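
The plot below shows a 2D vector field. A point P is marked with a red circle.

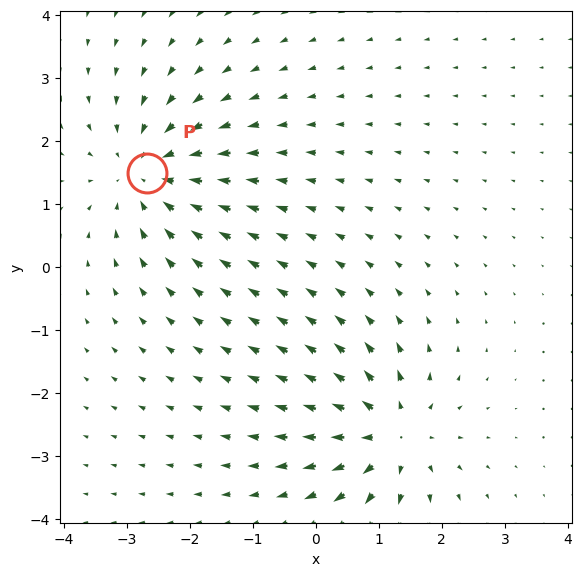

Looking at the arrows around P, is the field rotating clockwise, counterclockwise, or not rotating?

Near P at (-2.7, 1.5) the arrows show no circulation. The curl there is ≈0.

not rotating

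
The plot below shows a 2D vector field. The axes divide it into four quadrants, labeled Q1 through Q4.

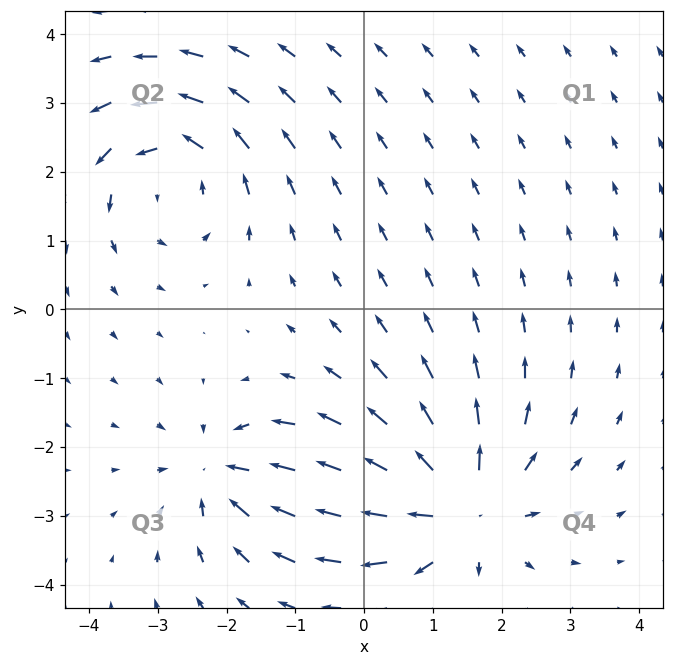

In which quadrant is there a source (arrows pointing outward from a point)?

Q4

The source sits at approximately (1.4, -2.9), which lies in quadrant Q4. The divergence there is about +5, positive as expected for a source.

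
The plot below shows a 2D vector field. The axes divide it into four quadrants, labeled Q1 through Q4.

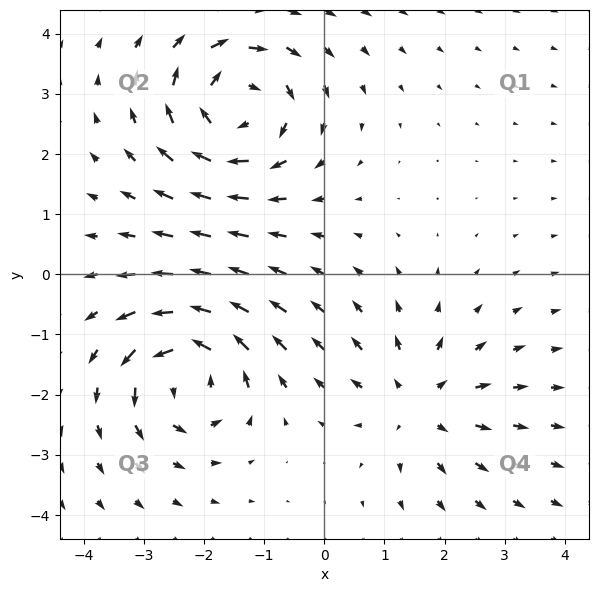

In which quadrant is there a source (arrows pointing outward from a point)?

The source sits at approximately (1.6, -2.1), which lies in quadrant Q4. The divergence there is about +4, positive as expected for a source.

Q4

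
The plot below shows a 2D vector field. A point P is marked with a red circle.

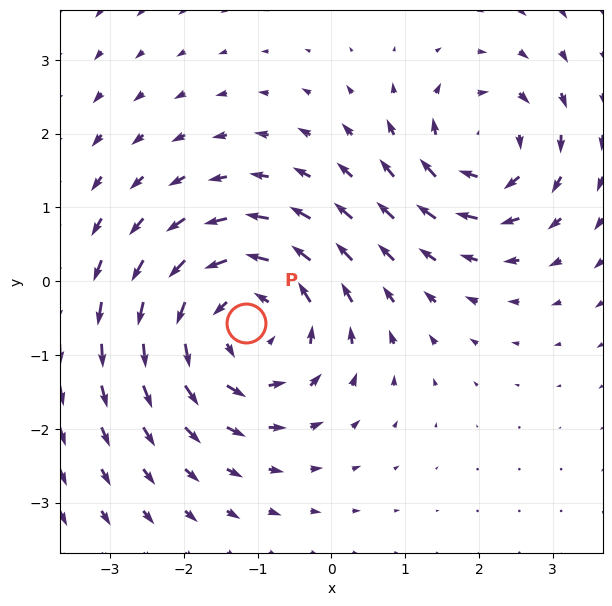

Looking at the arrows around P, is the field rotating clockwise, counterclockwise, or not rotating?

counterclockwise

Near P at (-1.2, -0.6) the arrows circulate counterclockwise. The curl (z-component) there is about +4; positive curl means counterclockwise rotation.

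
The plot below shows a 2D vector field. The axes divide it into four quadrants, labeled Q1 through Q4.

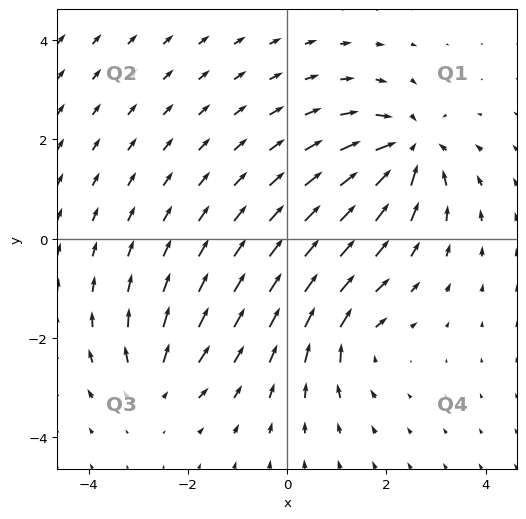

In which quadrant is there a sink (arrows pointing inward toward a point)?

The sink sits at approximately (2.4, 1.8), which lies in quadrant Q1. The divergence there is about -6, negative as expected for a sink.

Q1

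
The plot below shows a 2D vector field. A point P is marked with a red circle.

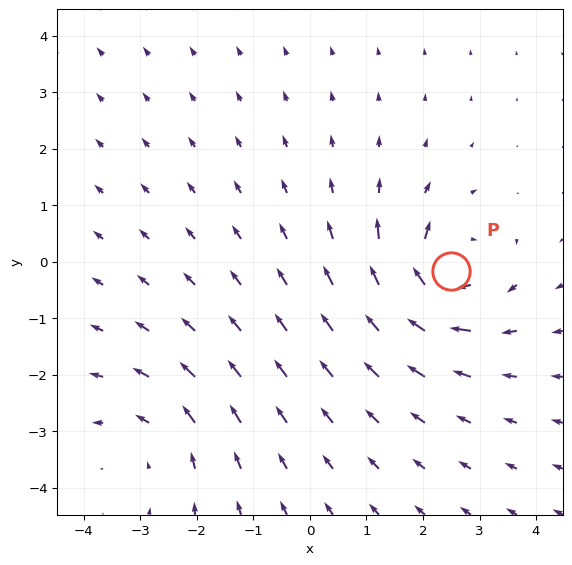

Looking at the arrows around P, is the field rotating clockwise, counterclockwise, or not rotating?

clockwise

Near P at (2.5, -0.2) the arrows circulate clockwise. The curl (z-component) there is about -5; negative curl means clockwise rotation.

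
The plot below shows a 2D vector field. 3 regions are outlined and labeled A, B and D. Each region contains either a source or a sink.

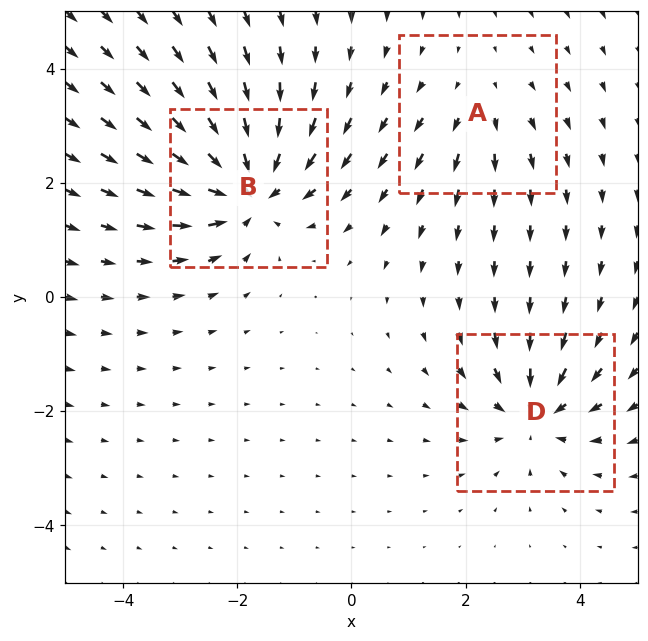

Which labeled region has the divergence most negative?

Divergence at each region's feature centre — A: about +2, B: about -6, D: about -4. Region B is most negative.

B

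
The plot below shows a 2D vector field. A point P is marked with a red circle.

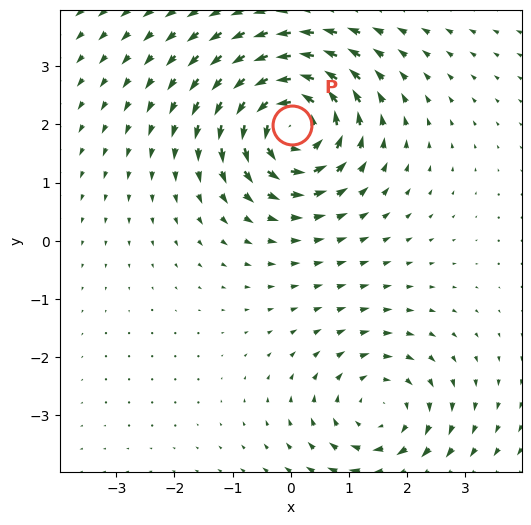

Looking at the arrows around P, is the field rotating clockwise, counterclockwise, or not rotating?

Near P at (0.0, 2.0) the arrows circulate counterclockwise. The curl (z-component) there is about +6; positive curl means counterclockwise rotation.

counterclockwise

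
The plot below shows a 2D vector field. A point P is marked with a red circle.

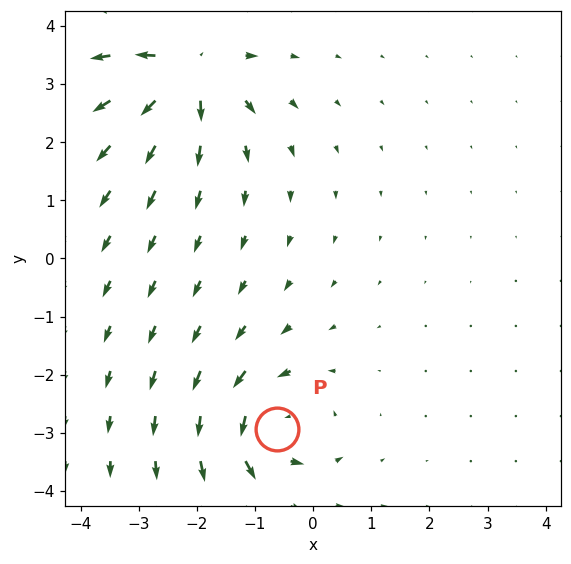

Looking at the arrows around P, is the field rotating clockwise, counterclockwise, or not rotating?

counterclockwise

Near P at (-0.6, -2.9) the arrows circulate counterclockwise. The curl (z-component) there is about +4; positive curl means counterclockwise rotation.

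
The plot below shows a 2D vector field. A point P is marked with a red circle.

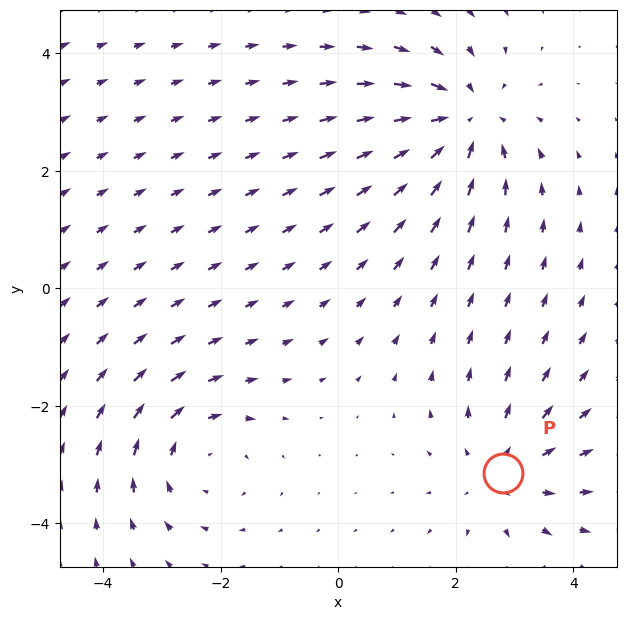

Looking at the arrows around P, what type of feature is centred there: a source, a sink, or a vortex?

source

At P (2.8, -3.1) the arrows spread outward. Divergence about +3, curl ≈0 — positive divergence with near-zero curl is a source.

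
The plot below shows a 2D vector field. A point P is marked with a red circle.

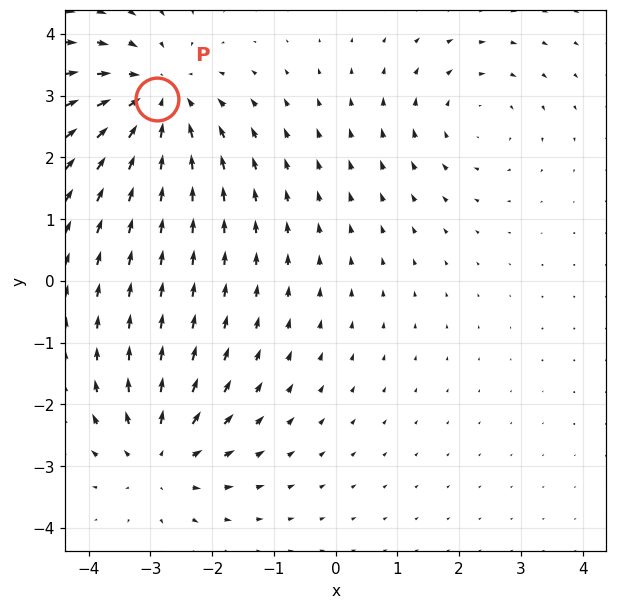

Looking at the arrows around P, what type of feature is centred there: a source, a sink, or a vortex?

sink

At P (-2.9, 3.0) the arrows converge inward. Divergence about -4, curl ≈0 — negative divergence with near-zero curl is a sink.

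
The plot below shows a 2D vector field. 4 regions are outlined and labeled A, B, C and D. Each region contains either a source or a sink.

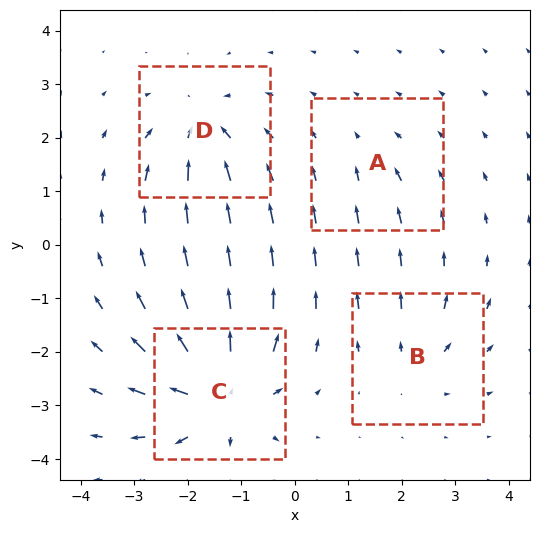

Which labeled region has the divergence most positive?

Divergence at each region's feature centre — A: about -2, B: about +4, C: about +8, D: about -6. Region C is most positive.

C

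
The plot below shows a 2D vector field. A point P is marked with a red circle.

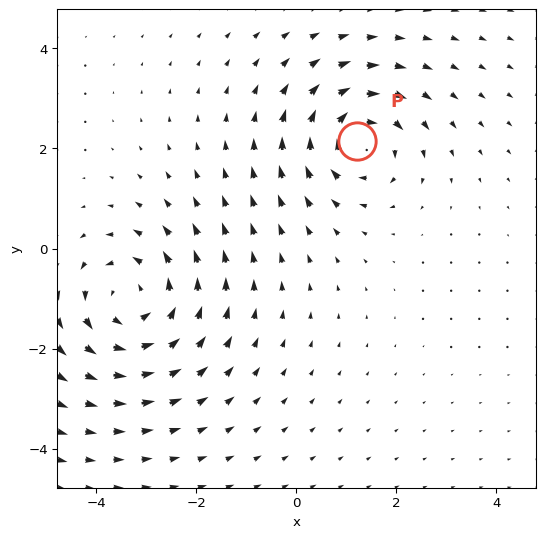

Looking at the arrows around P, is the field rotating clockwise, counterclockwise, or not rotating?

clockwise

Near P at (1.2, 2.2) the arrows circulate clockwise. The curl (z-component) there is about -4; negative curl means clockwise rotation.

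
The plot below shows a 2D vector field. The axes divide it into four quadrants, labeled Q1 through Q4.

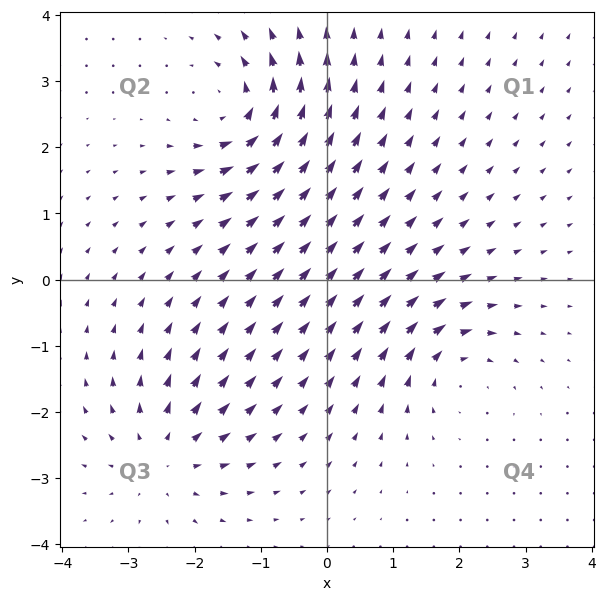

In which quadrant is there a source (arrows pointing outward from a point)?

Q3

The source sits at approximately (-2.5, -2.7), which lies in quadrant Q3. The divergence there is about +3, positive as expected for a source.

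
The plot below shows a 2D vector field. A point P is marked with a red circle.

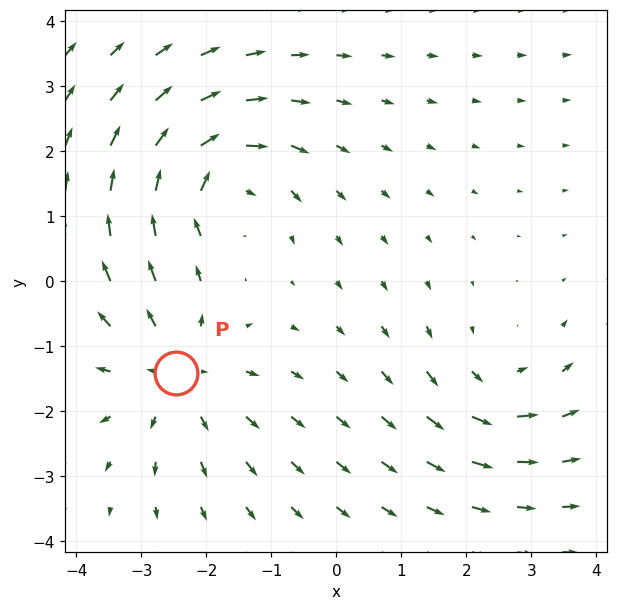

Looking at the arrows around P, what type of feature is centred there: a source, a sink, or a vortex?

At P (-2.5, -1.4) the arrows spread outward. Divergence about +3, curl ≈0 — positive divergence with near-zero curl is a source.

source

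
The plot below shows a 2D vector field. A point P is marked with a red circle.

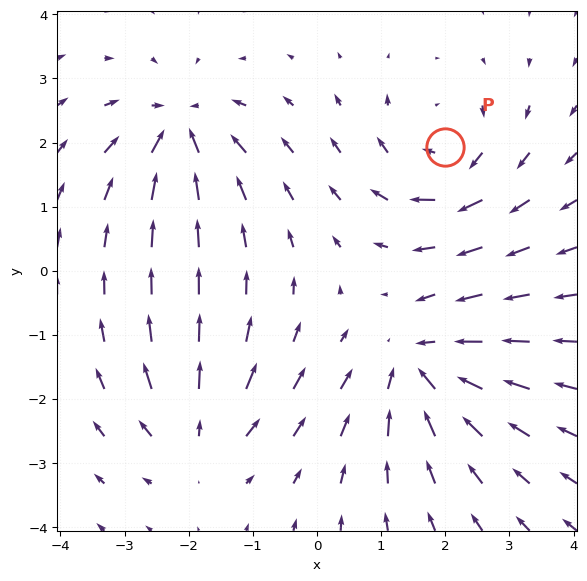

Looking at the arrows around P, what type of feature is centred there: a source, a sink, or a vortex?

At P (2.0, 1.9) the arrows circulate clockwise. Divergence ≈0, curl about -4 — near-zero divergence with nonzero curl is a vortex.

vortex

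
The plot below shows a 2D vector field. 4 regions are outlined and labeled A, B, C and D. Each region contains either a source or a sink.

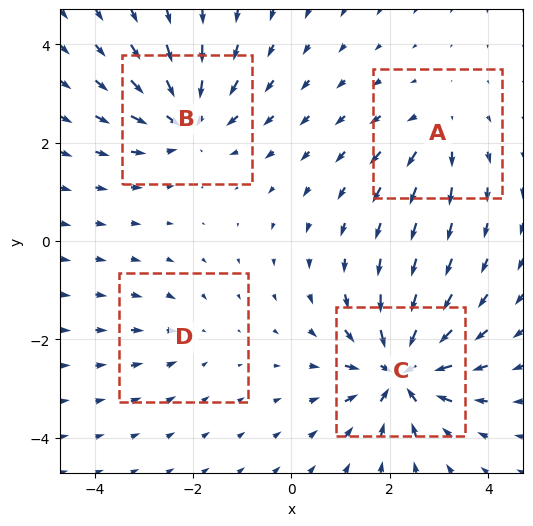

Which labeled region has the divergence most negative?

C

Divergence at each region's feature centre — A: about +4, B: about -6, C: about -8, D: about -2. Region C is most negative.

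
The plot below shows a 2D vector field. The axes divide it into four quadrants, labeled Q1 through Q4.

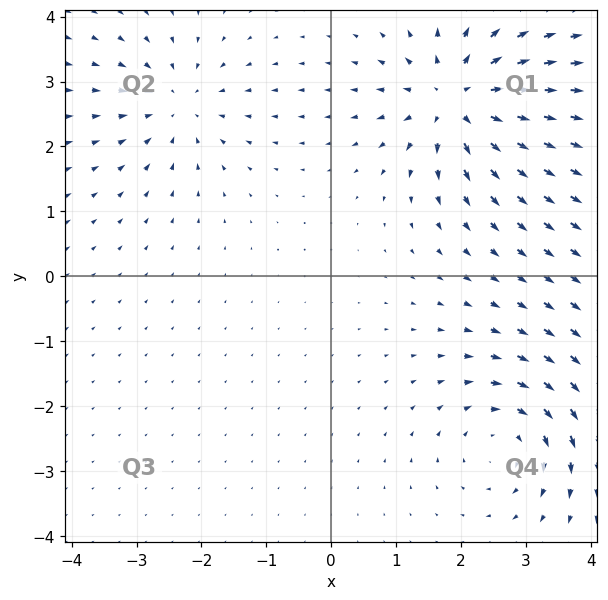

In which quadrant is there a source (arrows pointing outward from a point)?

The source sits at approximately (1.9, 2.7), which lies in quadrant Q1. The divergence there is about +6, positive as expected for a source.

Q1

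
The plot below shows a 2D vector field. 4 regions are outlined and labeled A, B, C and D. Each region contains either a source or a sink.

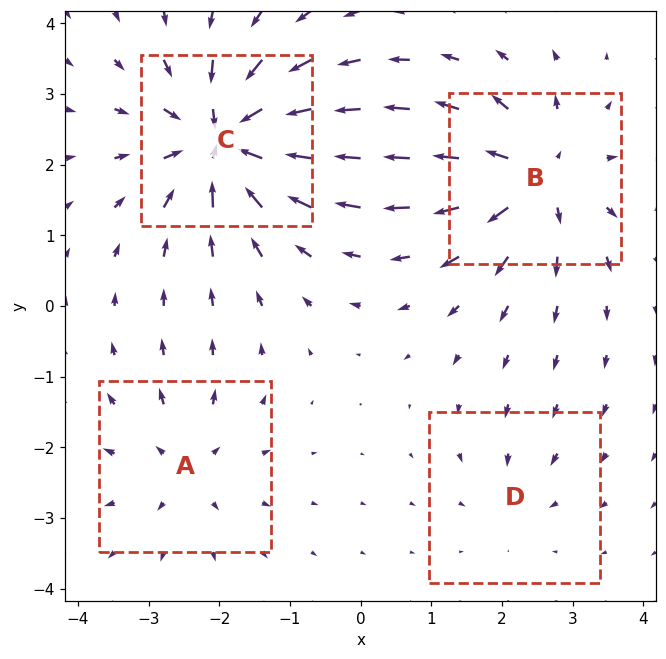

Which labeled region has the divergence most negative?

C

Divergence at each region's feature centre — A: about +4, B: about +7, C: about -9, D: about -3. Region C is most negative.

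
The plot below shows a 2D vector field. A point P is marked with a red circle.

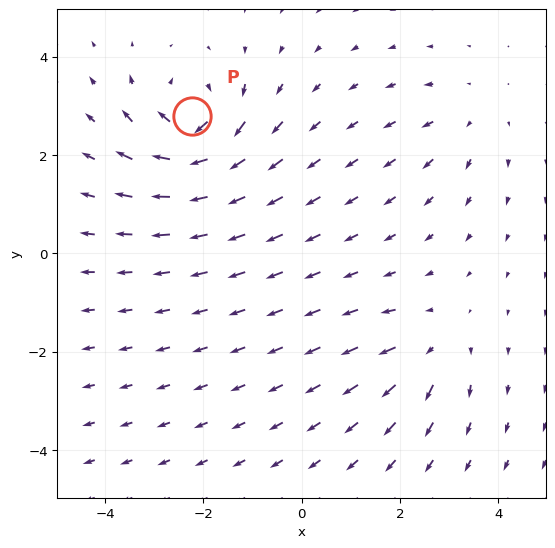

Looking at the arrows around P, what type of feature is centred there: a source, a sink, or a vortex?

At P (-2.2, 2.8) the arrows circulate clockwise. Divergence ≈0, curl about -7 — near-zero divergence with nonzero curl is a vortex.

vortex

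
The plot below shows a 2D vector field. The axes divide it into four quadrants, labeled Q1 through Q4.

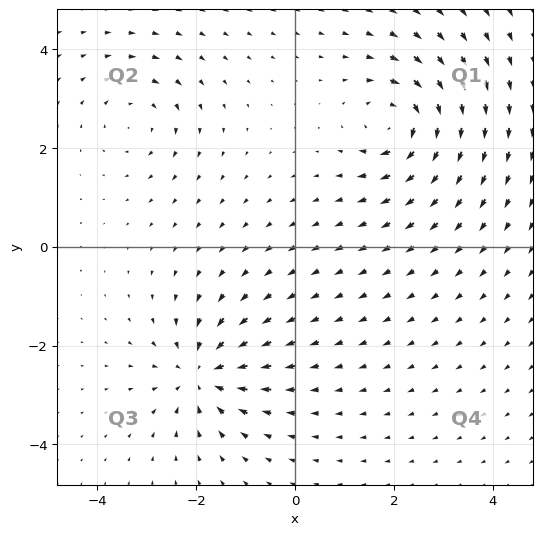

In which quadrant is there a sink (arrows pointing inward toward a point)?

The sink sits at approximately (-1.9, -2.6), which lies in quadrant Q3. The divergence there is about -6, negative as expected for a sink.

Q3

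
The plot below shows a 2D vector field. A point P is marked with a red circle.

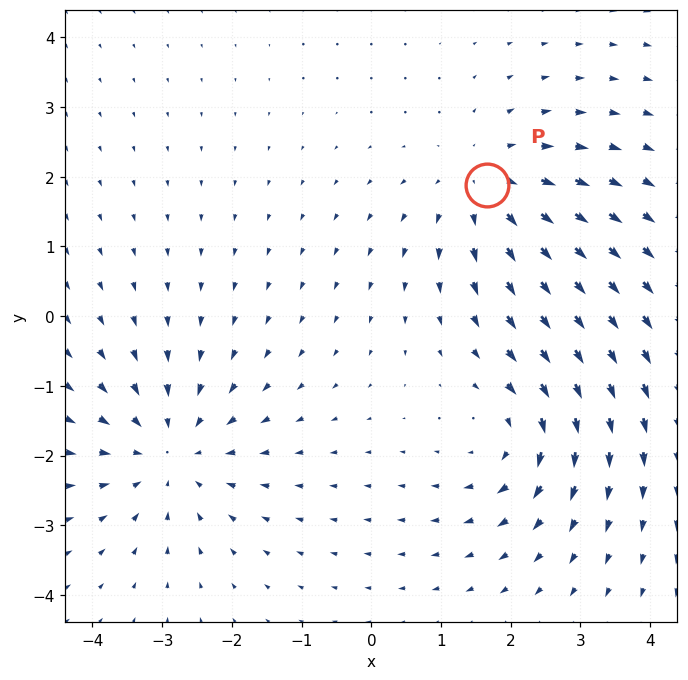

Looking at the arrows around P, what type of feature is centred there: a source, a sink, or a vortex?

At P (1.7, 1.9) the arrows spread outward. Divergence about +4, curl ≈0 — positive divergence with near-zero curl is a source.

source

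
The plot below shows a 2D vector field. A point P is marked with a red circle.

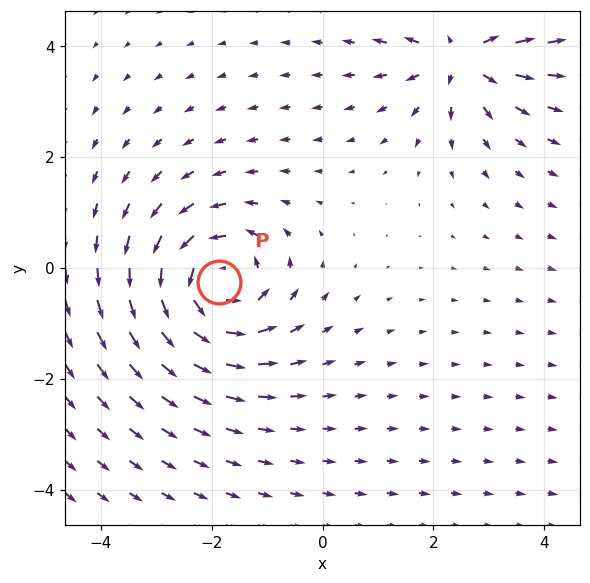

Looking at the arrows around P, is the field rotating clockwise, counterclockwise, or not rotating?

counterclockwise

Near P at (-1.9, -0.3) the arrows circulate counterclockwise. The curl (z-component) there is about +5; positive curl means counterclockwise rotation.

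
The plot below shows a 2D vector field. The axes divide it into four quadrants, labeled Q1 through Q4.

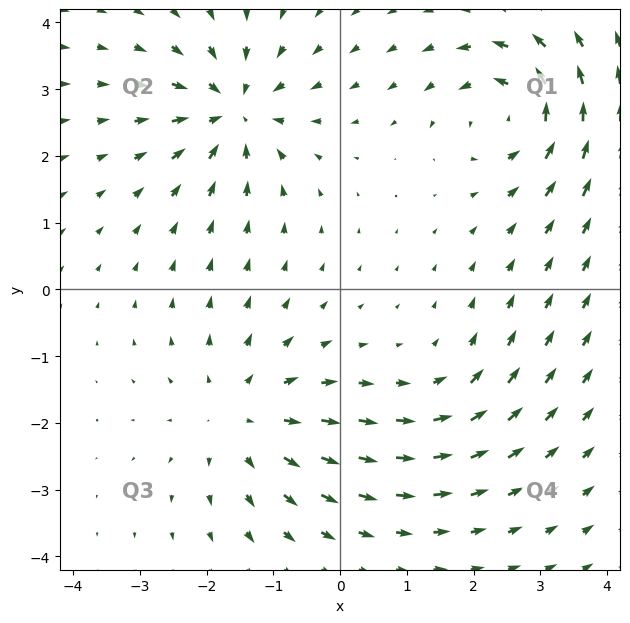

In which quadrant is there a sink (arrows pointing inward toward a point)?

Q2

The sink sits at approximately (-1.6, 2.7), which lies in quadrant Q2. The divergence there is about -6, negative as expected for a sink.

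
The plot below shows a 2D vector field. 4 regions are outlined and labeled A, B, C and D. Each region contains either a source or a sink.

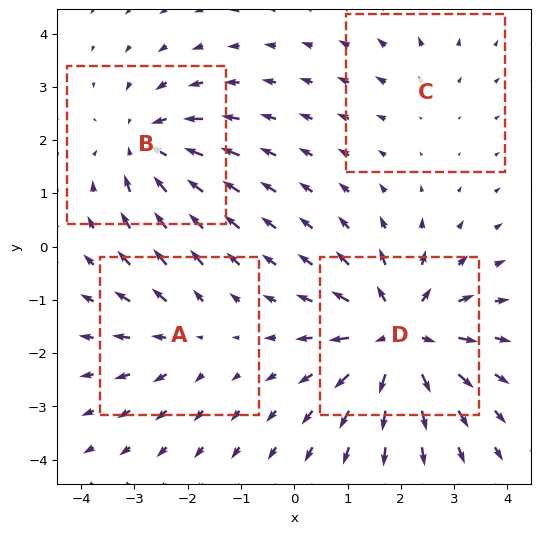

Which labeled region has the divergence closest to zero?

Divergence at each region's feature centre — A: about +3, B: about -4, C: about +2, D: about +7. Region C is closest to zero.

C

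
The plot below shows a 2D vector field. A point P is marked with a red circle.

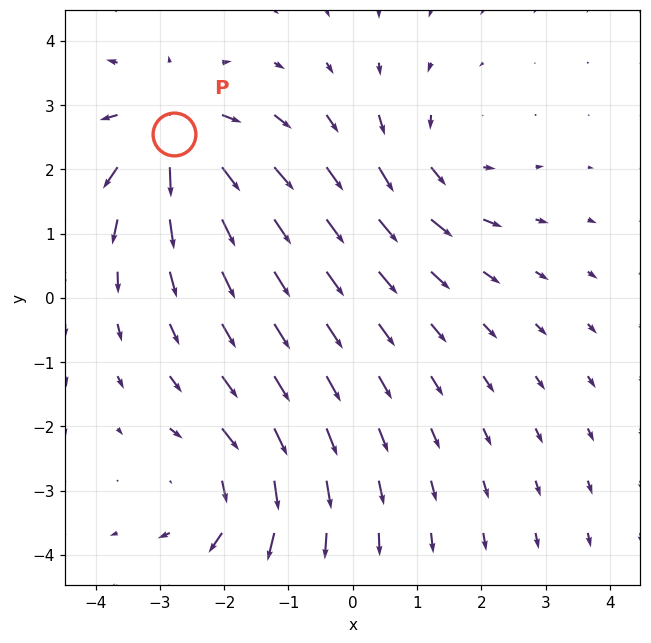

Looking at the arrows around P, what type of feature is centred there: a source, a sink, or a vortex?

source

At P (-2.8, 2.6) the arrows spread outward. Divergence about +5, curl ≈0 — positive divergence with near-zero curl is a source.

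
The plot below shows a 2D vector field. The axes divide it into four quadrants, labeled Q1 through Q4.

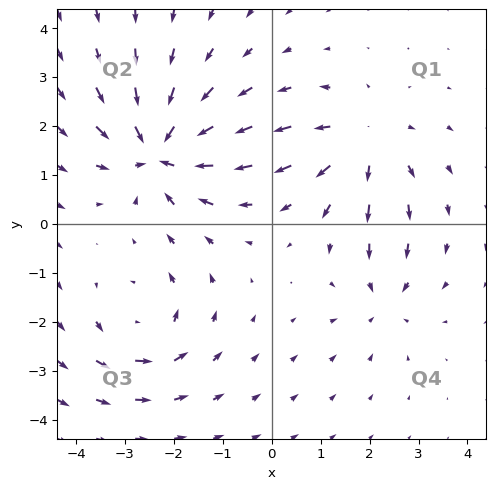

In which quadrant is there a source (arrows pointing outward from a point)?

The source sits at approximately (1.9, 1.7), which lies in quadrant Q1. The divergence there is about +4, positive as expected for a source.

Q1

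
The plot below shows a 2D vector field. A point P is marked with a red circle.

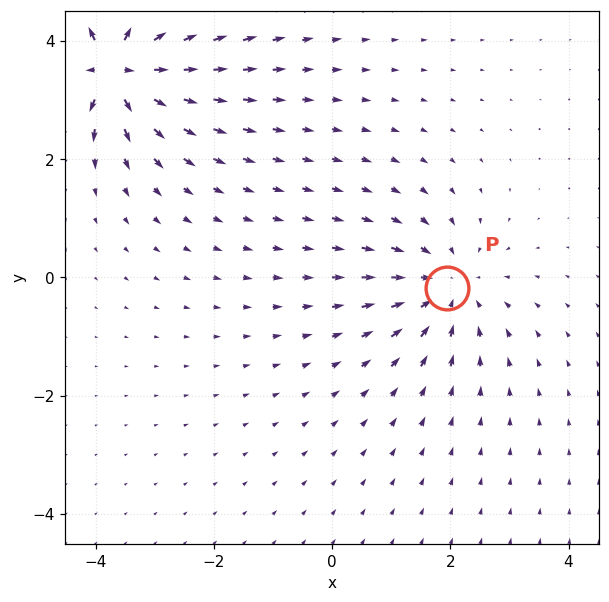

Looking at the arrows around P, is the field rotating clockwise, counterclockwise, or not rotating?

Near P at (1.9, -0.2) the arrows show no circulation. The curl there is ≈0.

not rotating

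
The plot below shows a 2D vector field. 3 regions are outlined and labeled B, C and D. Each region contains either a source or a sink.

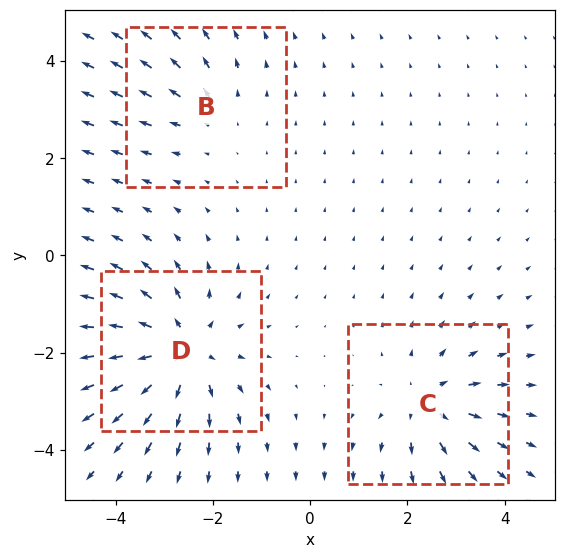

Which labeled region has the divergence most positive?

D

Divergence at each region's feature centre — B: about +2, C: about +3, D: about +5. Region D is most positive.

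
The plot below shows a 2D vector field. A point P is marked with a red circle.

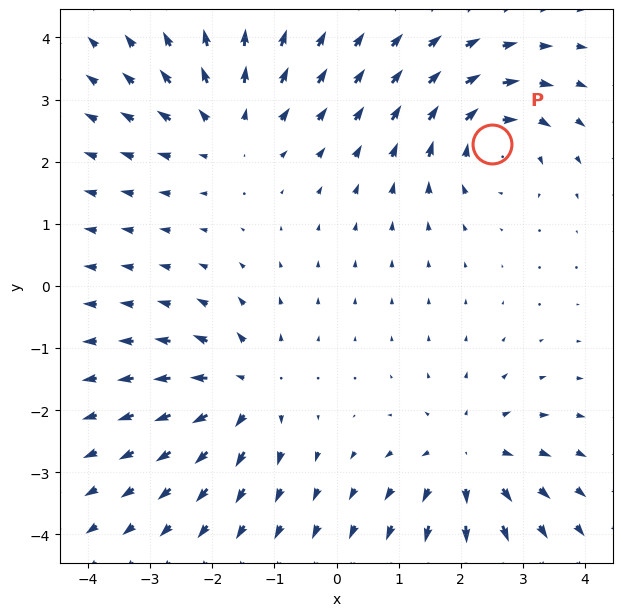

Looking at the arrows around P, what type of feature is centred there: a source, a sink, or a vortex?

At P (2.5, 2.3) the arrows circulate clockwise. Divergence ≈0, curl about -5 — near-zero divergence with nonzero curl is a vortex.

vortex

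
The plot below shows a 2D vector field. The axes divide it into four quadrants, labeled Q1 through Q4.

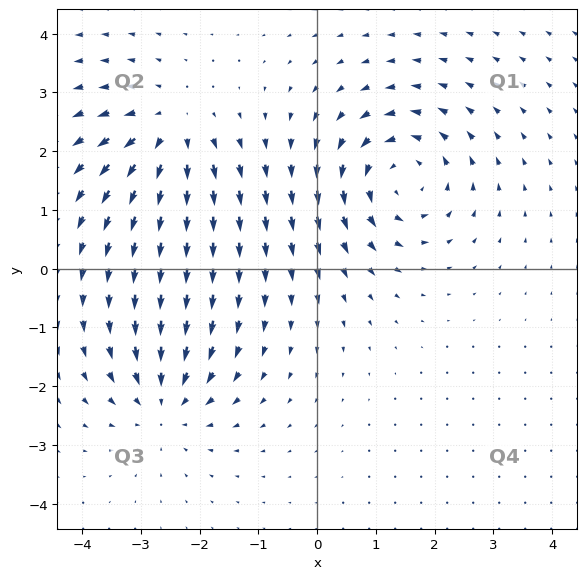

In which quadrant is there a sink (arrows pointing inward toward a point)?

Q3

The sink sits at approximately (-2.6, -2.3), which lies in quadrant Q3. The divergence there is about -3, negative as expected for a sink.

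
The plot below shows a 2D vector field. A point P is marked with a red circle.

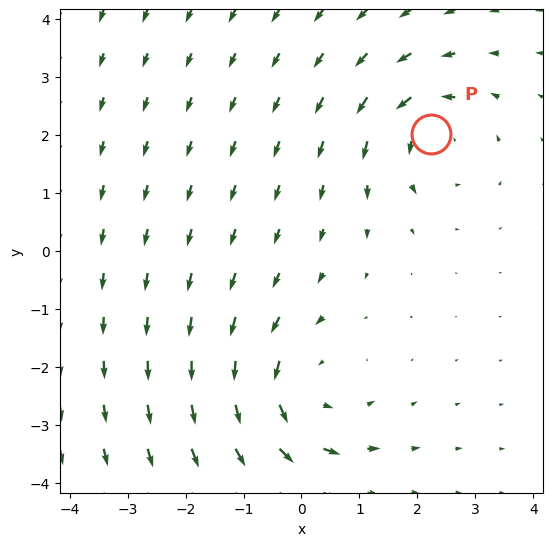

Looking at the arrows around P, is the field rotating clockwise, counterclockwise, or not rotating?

Near P at (2.2, 2.0) the arrows circulate counterclockwise. The curl (z-component) there is about +4; positive curl means counterclockwise rotation.

counterclockwise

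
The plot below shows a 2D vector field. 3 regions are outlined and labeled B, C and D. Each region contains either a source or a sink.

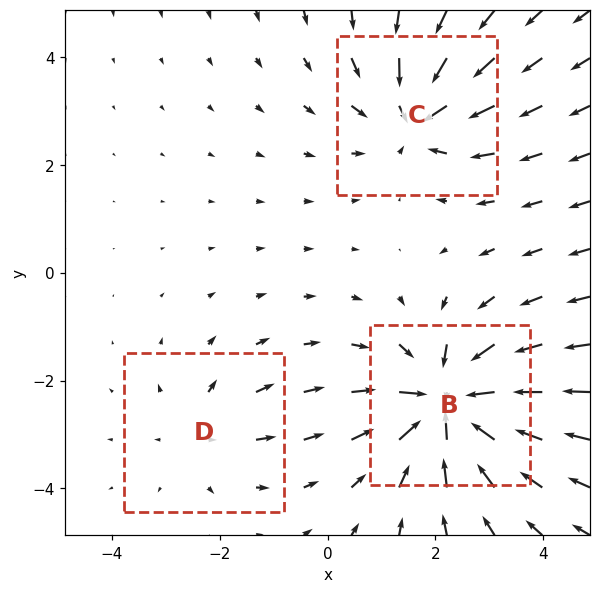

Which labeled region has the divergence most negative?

B

Divergence at each region's feature centre — B: about -6, C: about -4, D: about +2. Region B is most negative.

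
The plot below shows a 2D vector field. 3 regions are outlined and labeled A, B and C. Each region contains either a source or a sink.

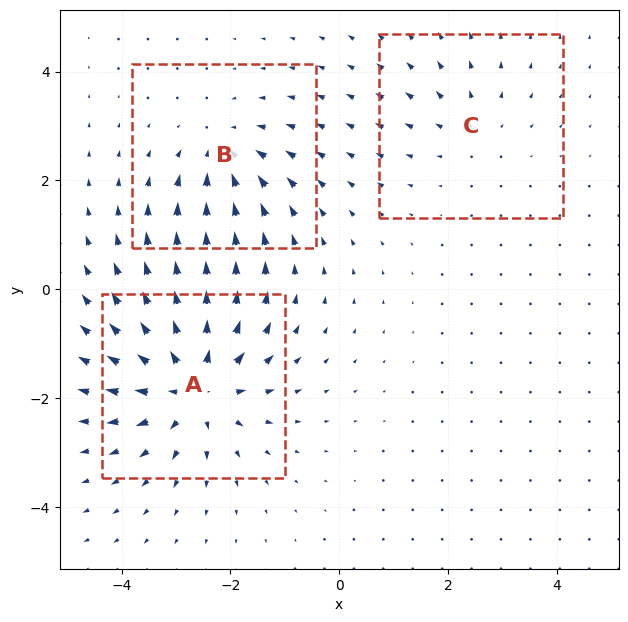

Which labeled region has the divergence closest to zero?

C

Divergence at each region's feature centre — A: about +5, B: about -3, C: about +2. Region C is closest to zero.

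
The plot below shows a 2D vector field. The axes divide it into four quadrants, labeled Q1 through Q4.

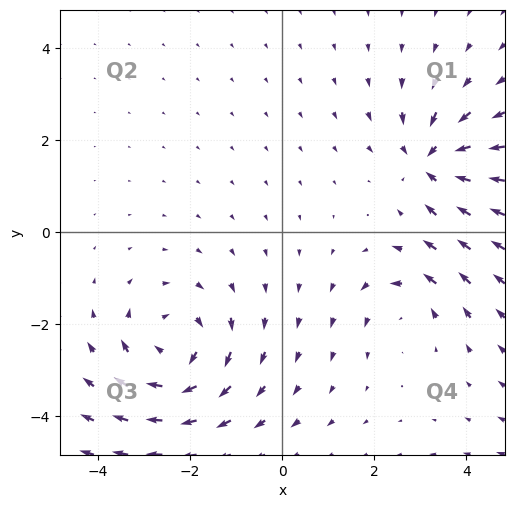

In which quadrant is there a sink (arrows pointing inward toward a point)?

Q1

The sink sits at approximately (3.3, 1.6), which lies in quadrant Q1. The divergence there is about -5, negative as expected for a sink.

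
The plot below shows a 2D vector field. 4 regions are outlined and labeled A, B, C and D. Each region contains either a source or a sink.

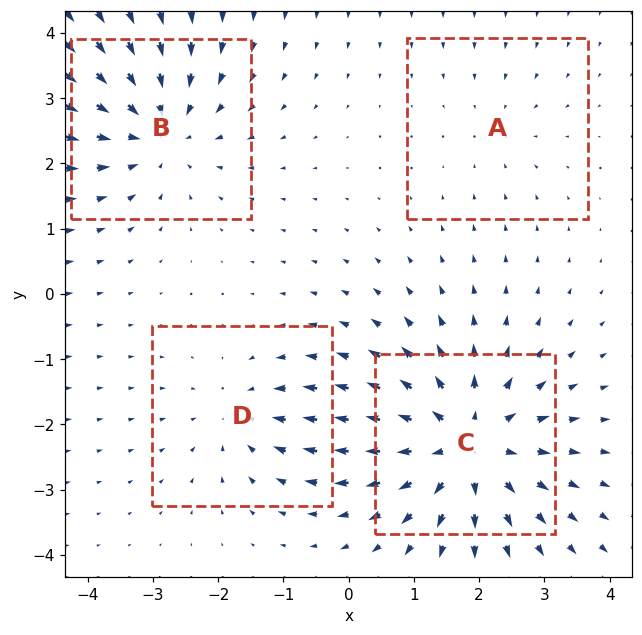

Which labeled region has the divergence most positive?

Divergence at each region's feature centre — A: about -2, B: about -5, C: about +6, D: about -3. Region C is most positive.

C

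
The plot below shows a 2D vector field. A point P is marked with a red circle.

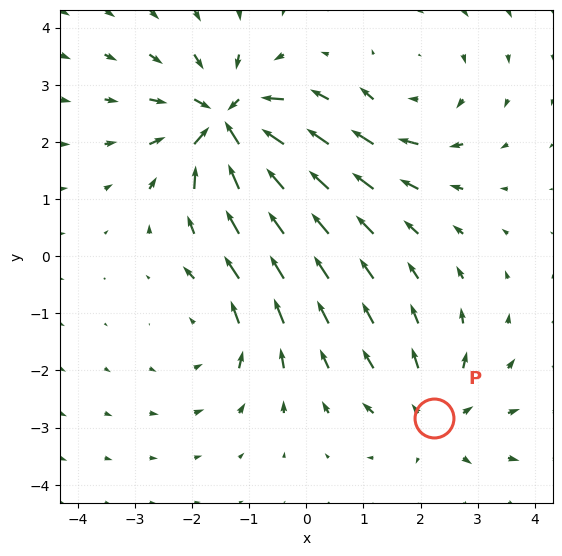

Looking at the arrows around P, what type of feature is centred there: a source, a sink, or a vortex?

At P (2.2, -2.8) the arrows spread outward. Divergence about +3, curl ≈0 — positive divergence with near-zero curl is a source.

source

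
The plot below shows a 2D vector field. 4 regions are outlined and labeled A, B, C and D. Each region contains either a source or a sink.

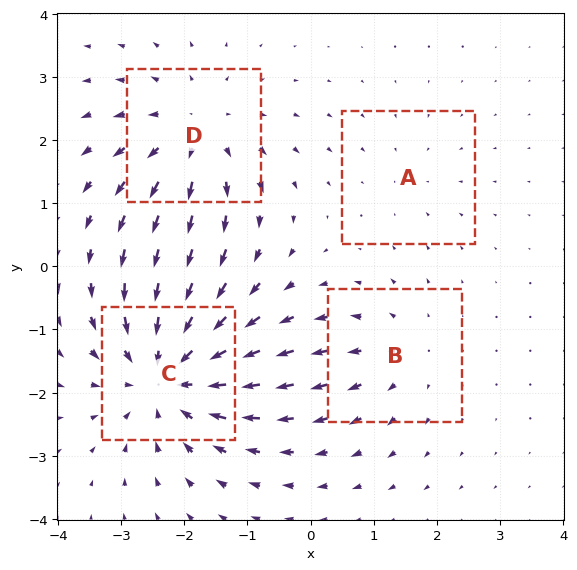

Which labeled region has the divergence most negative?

Divergence at each region's feature centre — A: about -2, B: about +3, C: about -6, D: about +4. Region C is most negative.

C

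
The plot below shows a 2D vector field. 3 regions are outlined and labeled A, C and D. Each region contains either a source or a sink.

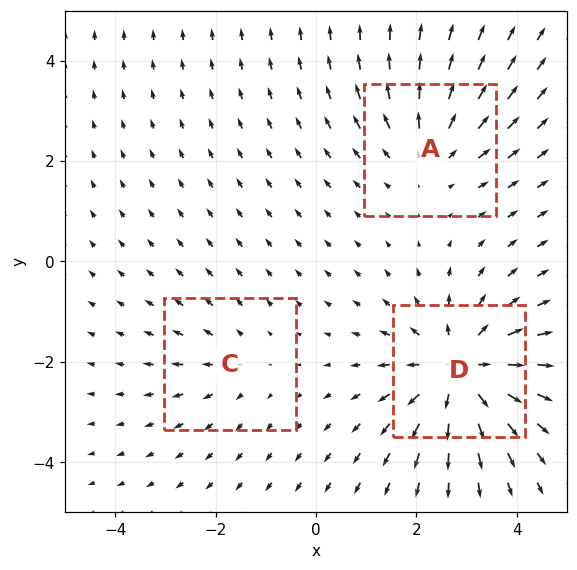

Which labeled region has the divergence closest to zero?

Divergence at each region's feature centre — A: about +3, C: about +2, D: about +5. Region C is closest to zero.

C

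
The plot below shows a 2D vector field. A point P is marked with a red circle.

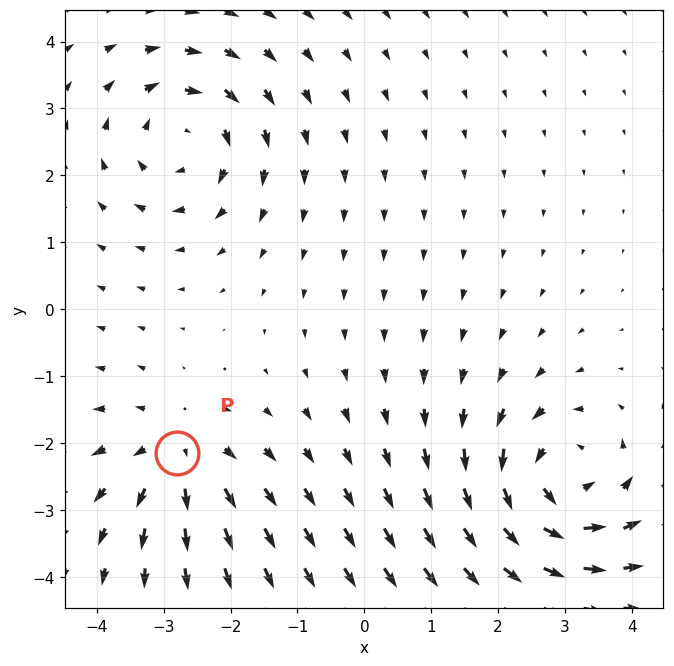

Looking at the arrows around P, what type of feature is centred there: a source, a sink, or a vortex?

At P (-2.8, -2.2) the arrows spread outward. Divergence about +3, curl ≈0 — positive divergence with near-zero curl is a source.

source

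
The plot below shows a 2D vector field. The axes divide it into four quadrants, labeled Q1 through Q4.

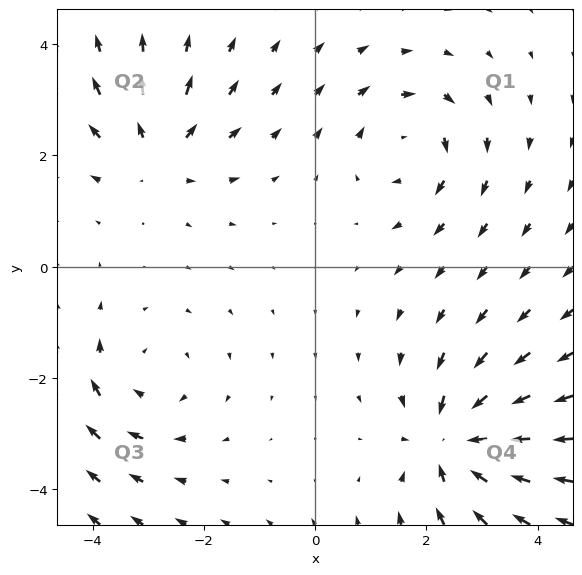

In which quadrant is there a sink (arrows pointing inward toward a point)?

Q4

The sink sits at approximately (2.5, -3.1), which lies in quadrant Q4. The divergence there is about -5, negative as expected for a sink.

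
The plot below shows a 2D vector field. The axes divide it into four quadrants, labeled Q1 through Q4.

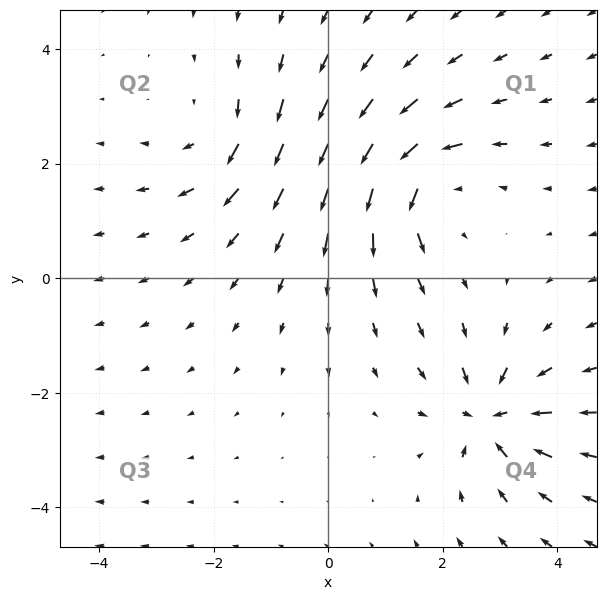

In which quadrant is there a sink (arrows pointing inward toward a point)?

The sink sits at approximately (2.8, -2.4), which lies in quadrant Q4. The divergence there is about -5, negative as expected for a sink.

Q4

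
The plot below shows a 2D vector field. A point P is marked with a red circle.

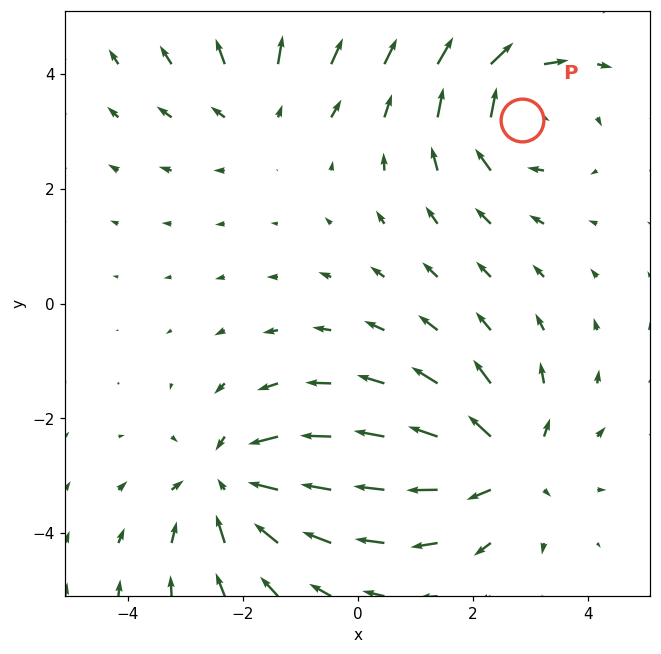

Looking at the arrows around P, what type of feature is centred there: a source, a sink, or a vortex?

vortex

At P (2.9, 3.2) the arrows circulate clockwise. Divergence ≈0, curl about -4 — near-zero divergence with nonzero curl is a vortex.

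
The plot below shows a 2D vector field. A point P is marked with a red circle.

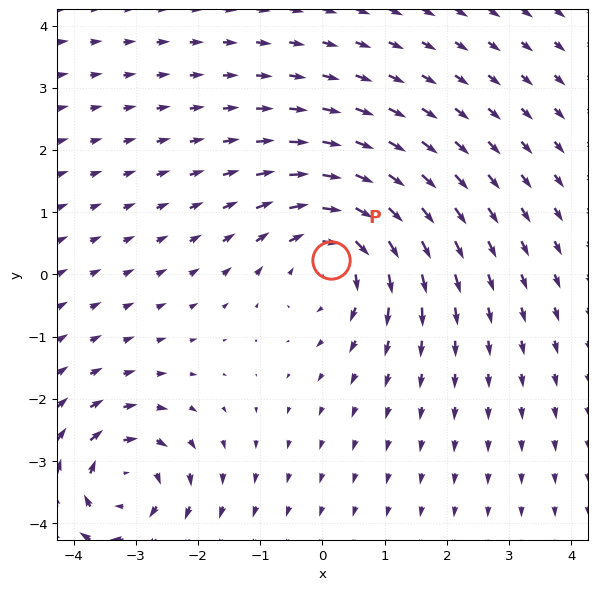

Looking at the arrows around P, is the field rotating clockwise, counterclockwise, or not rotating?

clockwise

Near P at (0.1, 0.2) the arrows circulate clockwise. The curl (z-component) there is about -4; negative curl means clockwise rotation.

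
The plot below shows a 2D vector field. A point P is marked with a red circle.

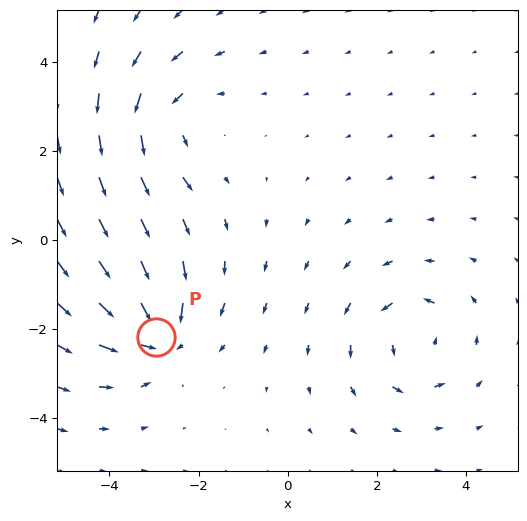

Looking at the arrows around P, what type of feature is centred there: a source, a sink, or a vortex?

At P (-3.0, -2.2) the arrows converge inward. Divergence about -4, curl ≈0 — negative divergence with near-zero curl is a sink.

sink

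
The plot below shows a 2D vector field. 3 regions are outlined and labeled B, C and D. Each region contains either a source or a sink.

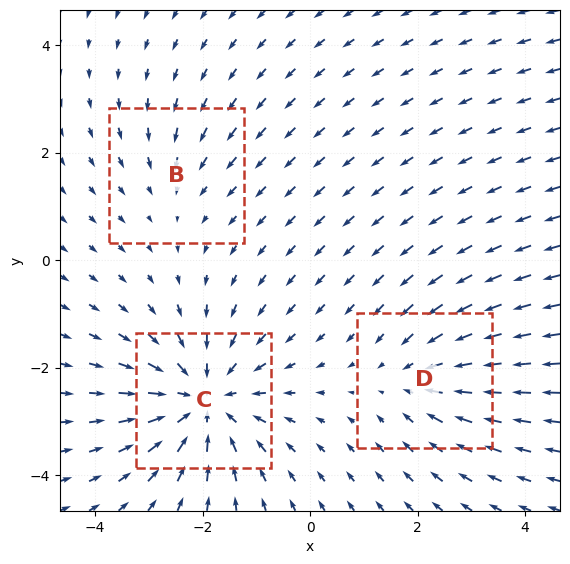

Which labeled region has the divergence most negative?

Divergence at each region's feature centre — B: about -2, C: about -4, D: about -3. Region C is most negative.

C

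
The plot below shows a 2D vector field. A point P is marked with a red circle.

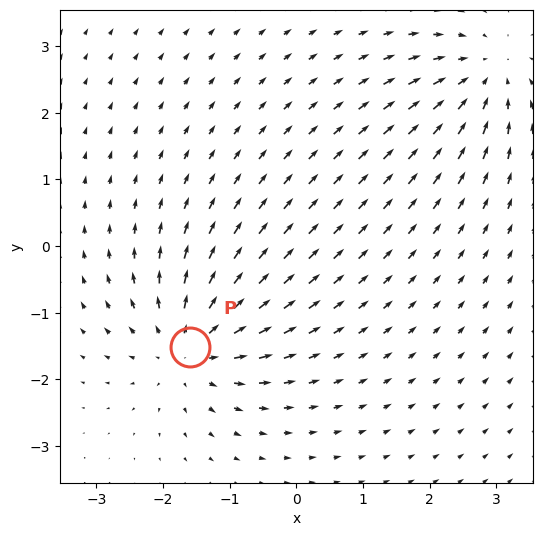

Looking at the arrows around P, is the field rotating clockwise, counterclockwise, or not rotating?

not rotating

Near P at (-1.6, -1.5) the arrows show no circulation. The curl there is ≈0.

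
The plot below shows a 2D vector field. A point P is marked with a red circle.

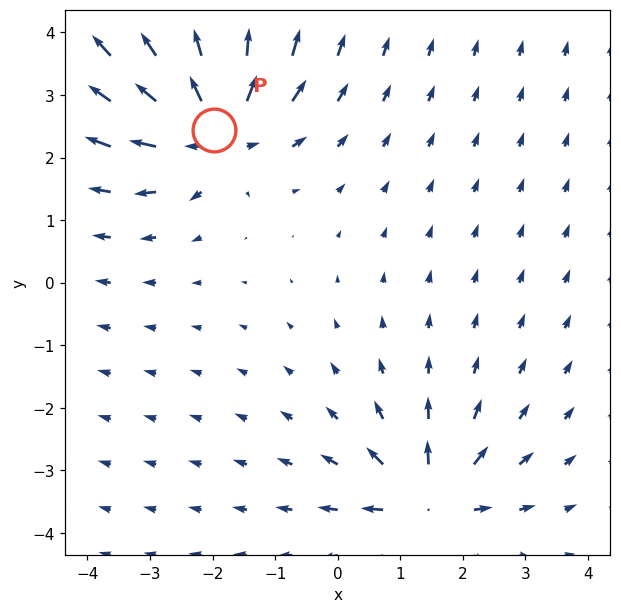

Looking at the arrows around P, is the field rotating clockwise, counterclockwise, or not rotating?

Near P at (-2.0, 2.4) the arrows show no circulation. The curl there is ≈0.

not rotating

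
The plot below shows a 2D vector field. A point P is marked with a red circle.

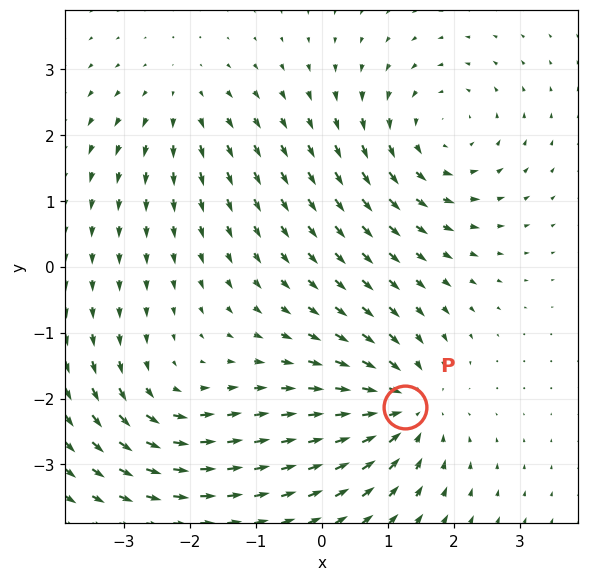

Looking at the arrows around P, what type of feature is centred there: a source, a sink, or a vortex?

sink

At P (1.3, -2.1) the arrows converge inward. Divergence about -5, curl ≈0 — negative divergence with near-zero curl is a sink.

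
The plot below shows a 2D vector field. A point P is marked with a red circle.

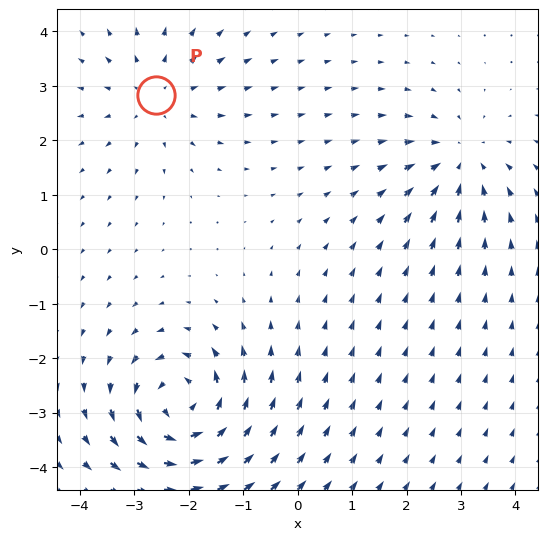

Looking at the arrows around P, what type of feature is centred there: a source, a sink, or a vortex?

At P (-2.6, 2.8) the arrows spread outward. Divergence about +2, curl ≈0 — positive divergence with near-zero curl is a source.

source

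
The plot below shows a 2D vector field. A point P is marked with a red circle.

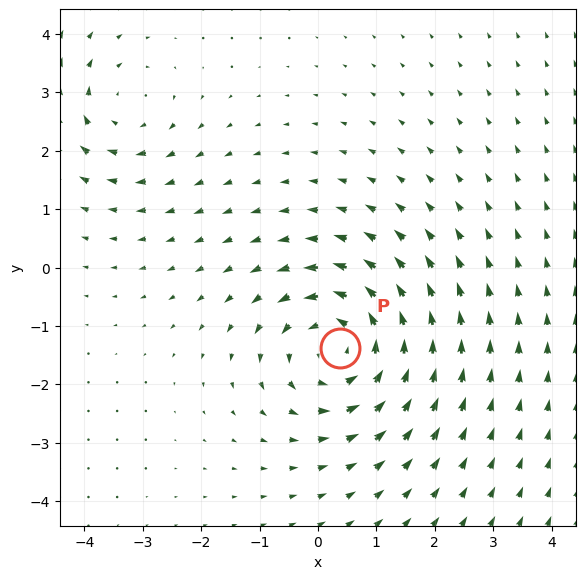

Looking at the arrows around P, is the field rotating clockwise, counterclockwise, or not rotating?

counterclockwise

Near P at (0.4, -1.4) the arrows circulate counterclockwise. The curl (z-component) there is about +4; positive curl means counterclockwise rotation.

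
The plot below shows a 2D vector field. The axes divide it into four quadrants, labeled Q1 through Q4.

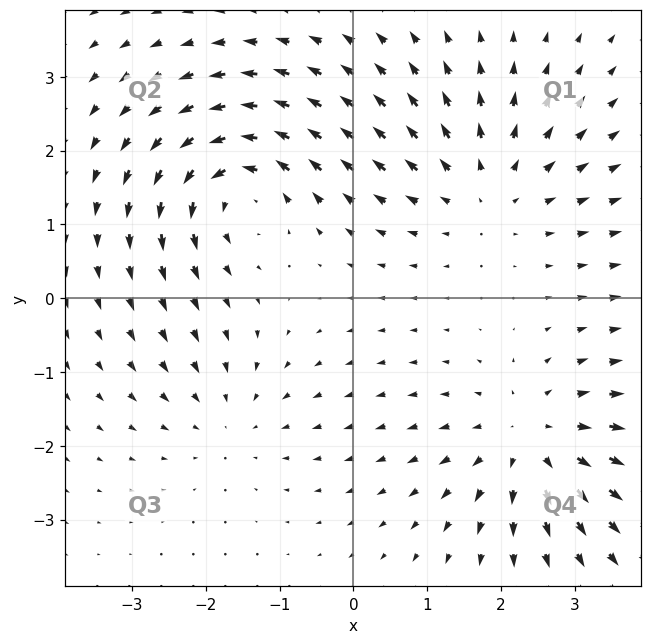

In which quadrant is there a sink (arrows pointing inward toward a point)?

Q3

The sink sits at approximately (-1.7, -1.6), which lies in quadrant Q3. The divergence there is about -3, negative as expected for a sink.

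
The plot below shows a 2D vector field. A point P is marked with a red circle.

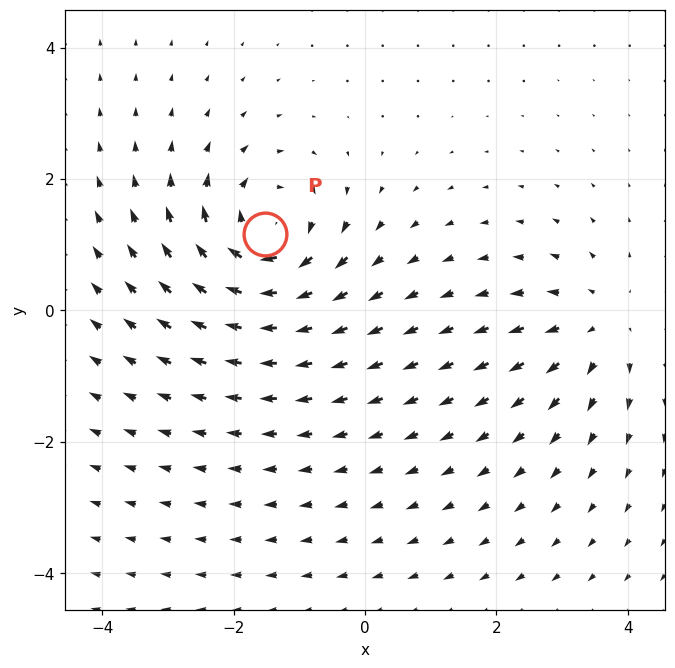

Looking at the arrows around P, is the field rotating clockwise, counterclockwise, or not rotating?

Near P at (-1.5, 1.2) the arrows circulate clockwise. The curl (z-component) there is about -5; negative curl means clockwise rotation.

clockwise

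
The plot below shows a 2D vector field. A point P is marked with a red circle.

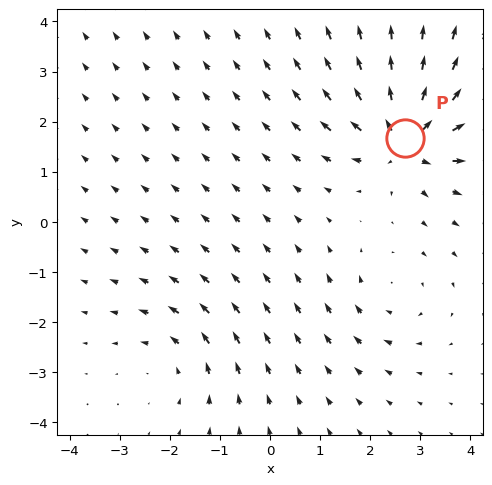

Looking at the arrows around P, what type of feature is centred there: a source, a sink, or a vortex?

At P (2.7, 1.7) the arrows spread outward. Divergence about +6, curl ≈0 — positive divergence with near-zero curl is a source.

source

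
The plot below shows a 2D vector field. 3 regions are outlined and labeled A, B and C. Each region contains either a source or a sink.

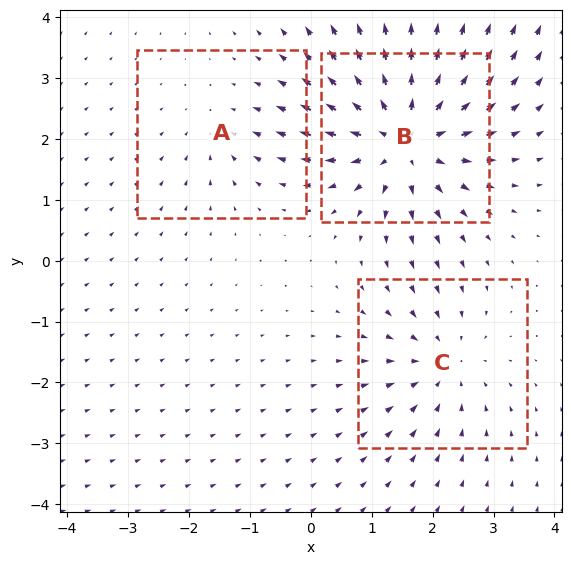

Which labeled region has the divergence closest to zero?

A

Divergence at each region's feature centre — A: about -2, B: about +6, C: about -3. Region A is closest to zero.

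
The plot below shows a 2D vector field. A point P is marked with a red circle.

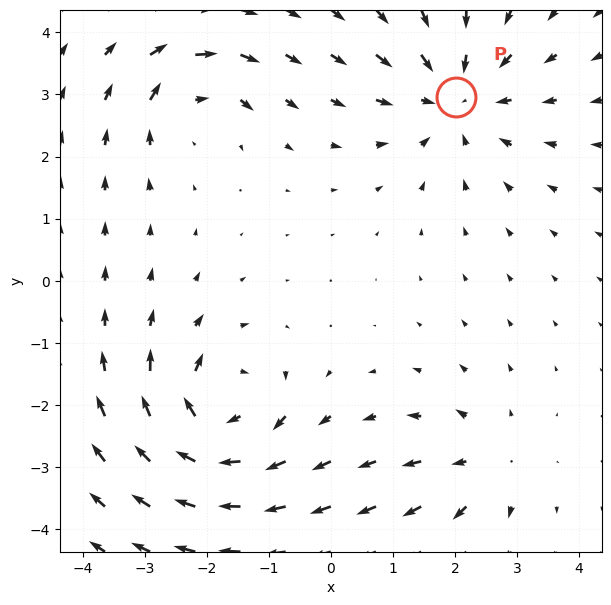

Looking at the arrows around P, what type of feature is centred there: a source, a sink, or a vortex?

sink

At P (2.0, 3.0) the arrows converge inward. Divergence about -4, curl ≈0 — negative divergence with near-zero curl is a sink.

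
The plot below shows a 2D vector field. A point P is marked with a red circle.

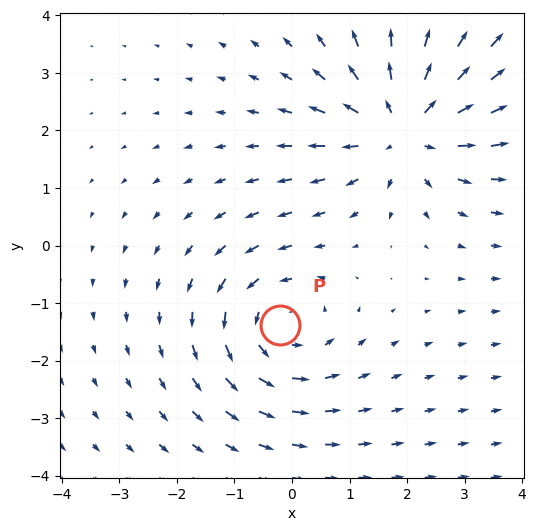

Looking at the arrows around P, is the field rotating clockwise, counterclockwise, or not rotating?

counterclockwise

Near P at (-0.2, -1.4) the arrows circulate counterclockwise. The curl (z-component) there is about +4; positive curl means counterclockwise rotation.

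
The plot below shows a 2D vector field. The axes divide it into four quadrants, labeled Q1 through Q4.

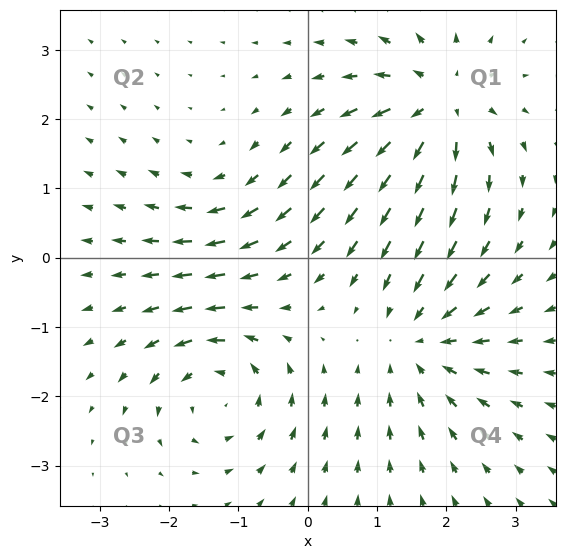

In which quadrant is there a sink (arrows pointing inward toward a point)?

The sink sits at approximately (1.7, -1.2), which lies in quadrant Q4. The divergence there is about -4, negative as expected for a sink.

Q4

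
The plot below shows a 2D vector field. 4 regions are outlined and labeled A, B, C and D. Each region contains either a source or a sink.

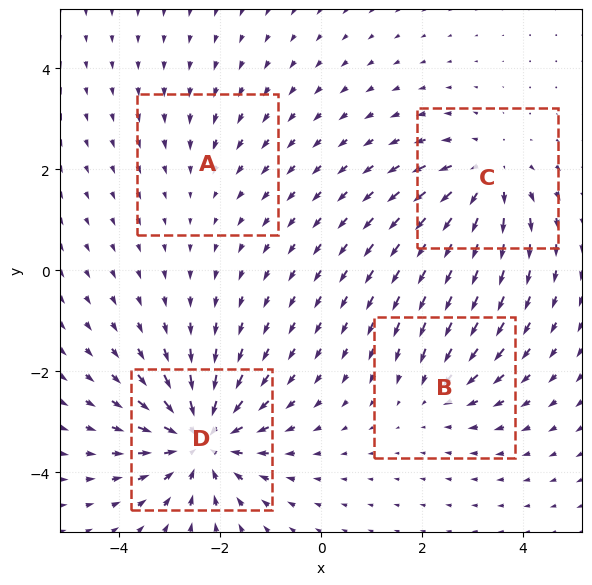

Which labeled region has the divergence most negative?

Divergence at each region's feature centre — A: about -2, B: about -3, C: about +5, D: about -7. Region D is most negative.

D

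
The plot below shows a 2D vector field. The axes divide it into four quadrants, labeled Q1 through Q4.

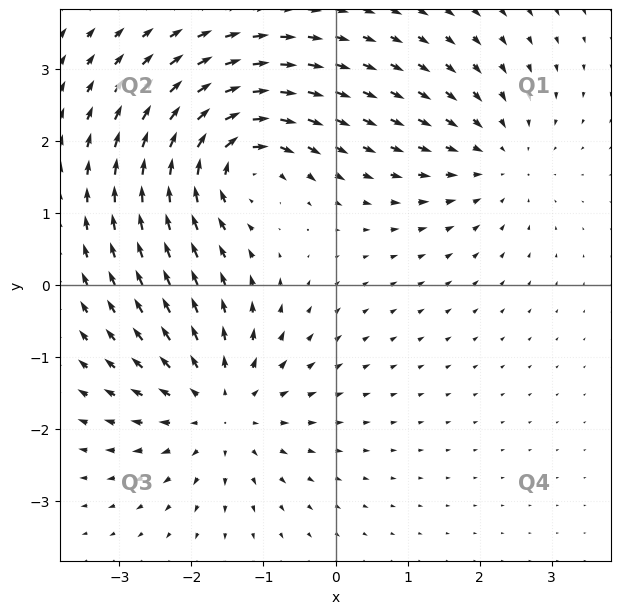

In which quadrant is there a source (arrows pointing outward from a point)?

Q3

The source sits at approximately (-1.6, -1.7), which lies in quadrant Q3. The divergence there is about +5, positive as expected for a source.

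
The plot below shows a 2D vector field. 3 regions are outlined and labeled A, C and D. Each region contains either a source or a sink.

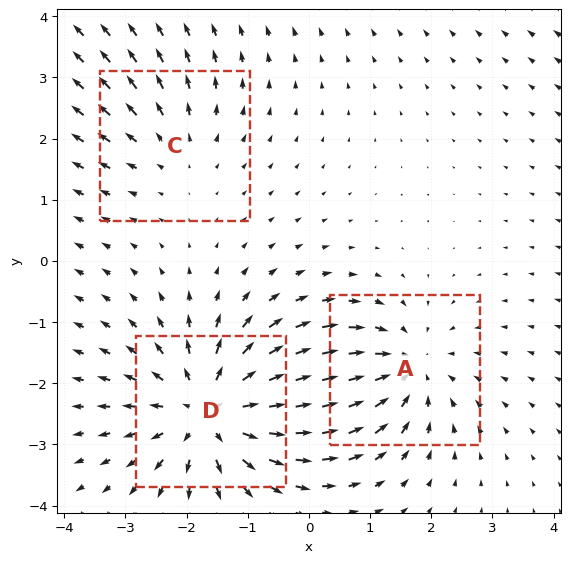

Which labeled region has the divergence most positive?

Divergence at each region's feature centre — A: about -3, C: about +2, D: about +5. Region D is most positive.

D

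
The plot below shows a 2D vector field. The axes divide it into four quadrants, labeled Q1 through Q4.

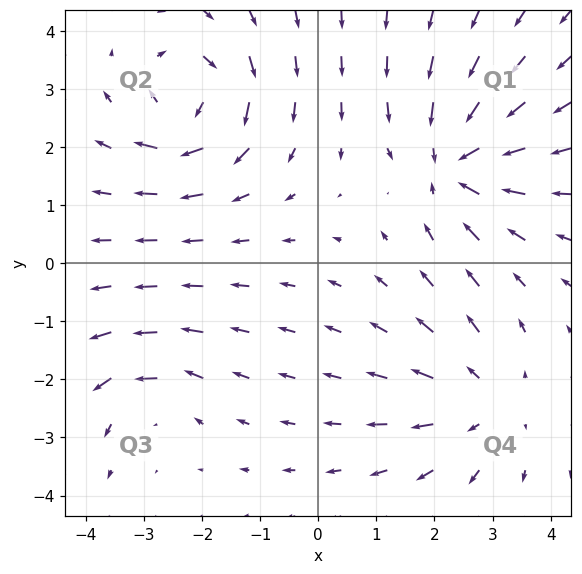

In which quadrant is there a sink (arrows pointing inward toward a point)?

Q1

The sink sits at approximately (2.3, 1.7), which lies in quadrant Q1. The divergence there is about -6, negative as expected for a sink.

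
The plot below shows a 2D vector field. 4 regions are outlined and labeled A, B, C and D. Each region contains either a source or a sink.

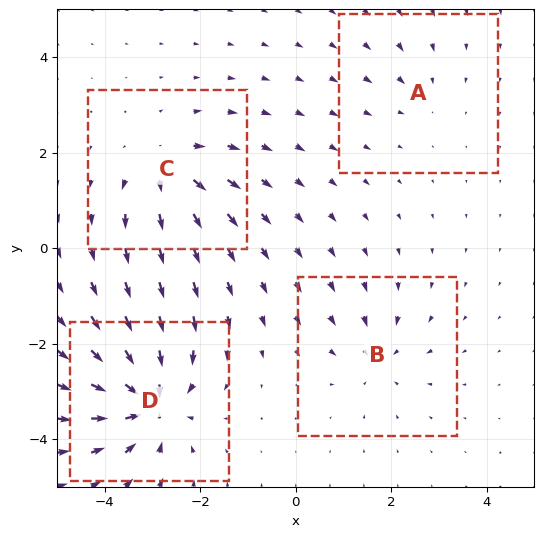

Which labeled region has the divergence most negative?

Divergence at each region's feature centre — A: about -2, B: about -4, C: about +5, D: about -8. Region D is most negative.

D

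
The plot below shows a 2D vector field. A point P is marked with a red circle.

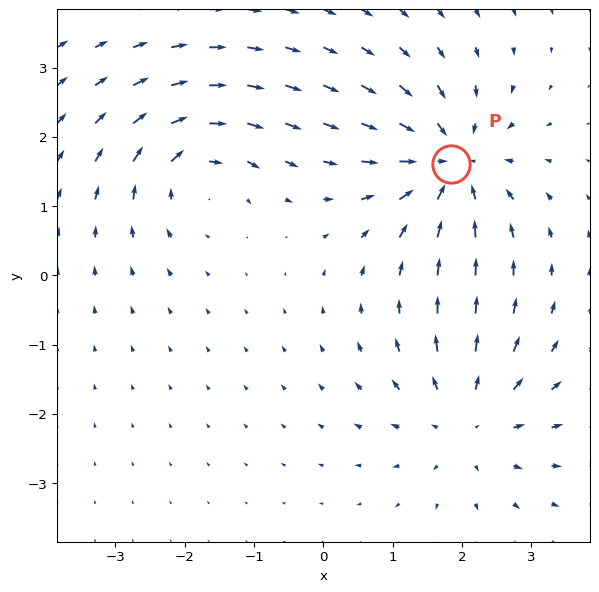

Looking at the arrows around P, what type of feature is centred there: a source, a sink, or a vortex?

sink

At P (1.8, 1.6) the arrows converge inward. Divergence about -6, curl ≈0 — negative divergence with near-zero curl is a sink.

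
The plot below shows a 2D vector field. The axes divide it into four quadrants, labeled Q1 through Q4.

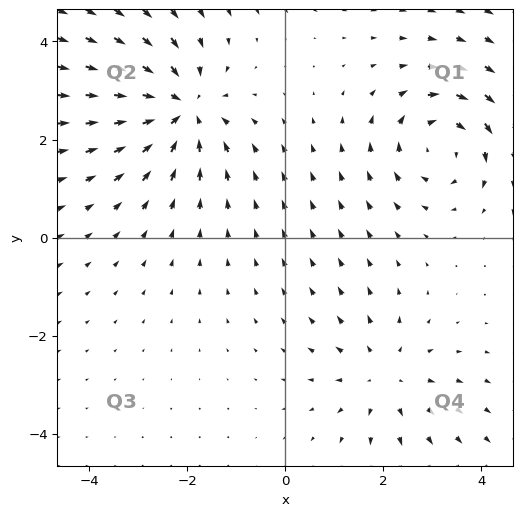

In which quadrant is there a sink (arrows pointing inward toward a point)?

The sink sits at approximately (-2.1, 2.6), which lies in quadrant Q2. The divergence there is about -5, negative as expected for a sink.

Q2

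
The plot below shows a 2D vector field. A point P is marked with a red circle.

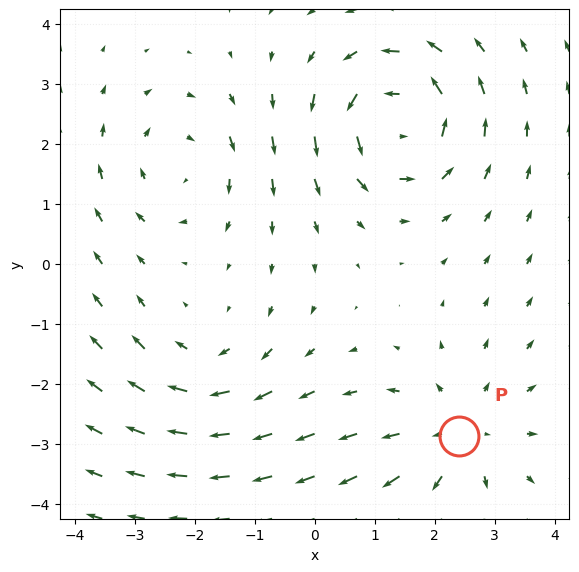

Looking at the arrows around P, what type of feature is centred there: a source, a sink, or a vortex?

At P (2.4, -2.9) the arrows spread outward. Divergence about +3, curl ≈0 — positive divergence with near-zero curl is a source.

source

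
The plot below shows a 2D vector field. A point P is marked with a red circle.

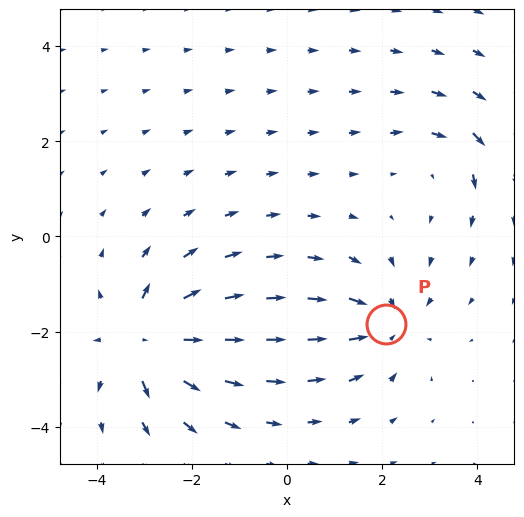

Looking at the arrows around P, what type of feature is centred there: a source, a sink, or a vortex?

At P (2.1, -1.8) the arrows converge inward. Divergence about -4, curl ≈0 — negative divergence with near-zero curl is a sink.

sink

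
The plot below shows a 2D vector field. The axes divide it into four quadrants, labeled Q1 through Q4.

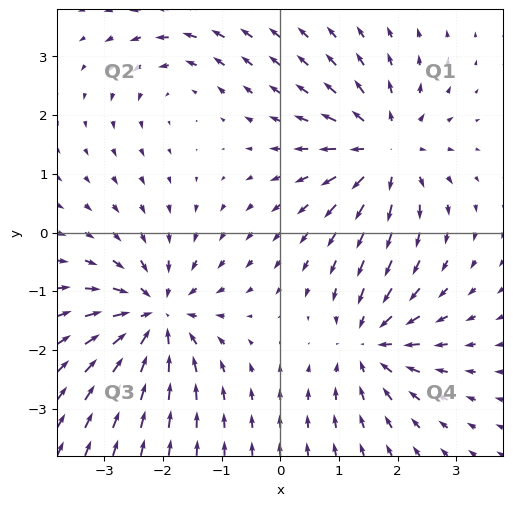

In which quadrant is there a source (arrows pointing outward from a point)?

The source sits at approximately (1.8, 1.4), which lies in quadrant Q1. The divergence there is about +5, positive as expected for a source.

Q1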